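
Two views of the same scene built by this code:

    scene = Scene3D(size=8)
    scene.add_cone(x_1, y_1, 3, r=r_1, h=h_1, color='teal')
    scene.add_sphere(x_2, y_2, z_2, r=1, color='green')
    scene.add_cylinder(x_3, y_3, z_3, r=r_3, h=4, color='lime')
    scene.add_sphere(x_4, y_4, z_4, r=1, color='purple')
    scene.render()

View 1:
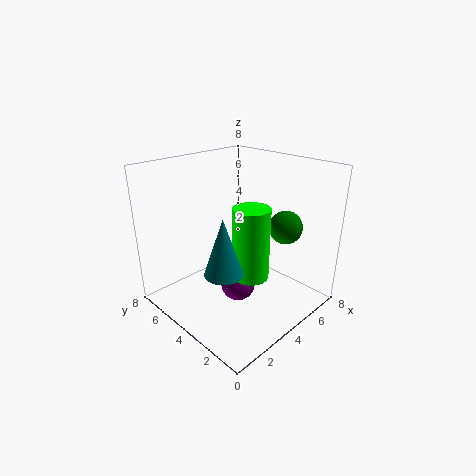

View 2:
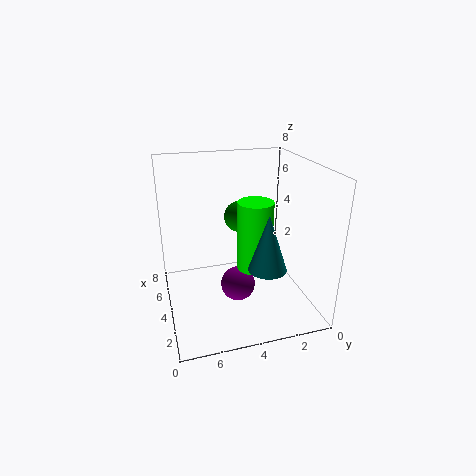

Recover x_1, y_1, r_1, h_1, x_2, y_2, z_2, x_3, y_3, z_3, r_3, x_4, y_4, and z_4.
x_1 = 2; y_1 = 3; r_1 = 1; h_1 = 3; x_2 = 7; y_2 = 3; z_2 = 4; x_3 = 4; y_3 = 3; z_3 = 2; r_3 = 1; x_4 = 4; y_4 = 4; z_4 = 1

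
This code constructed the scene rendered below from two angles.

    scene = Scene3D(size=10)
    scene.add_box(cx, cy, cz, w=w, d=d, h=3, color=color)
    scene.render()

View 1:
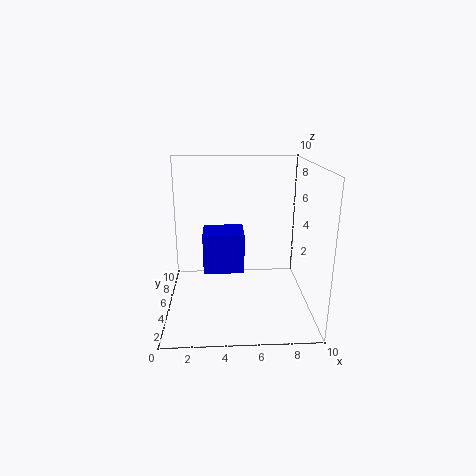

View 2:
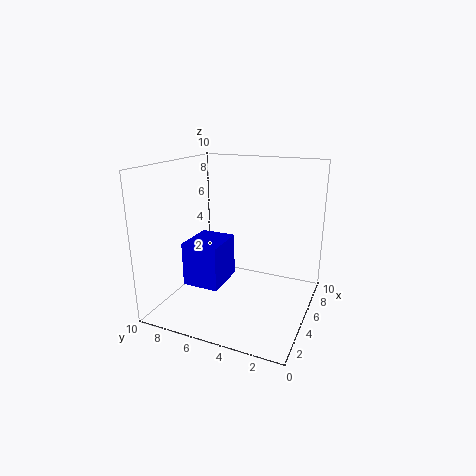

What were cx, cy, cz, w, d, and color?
cx = 2.5; cy = 5.5; cz = 2; w = 3; d = 2.5; color = 'blue'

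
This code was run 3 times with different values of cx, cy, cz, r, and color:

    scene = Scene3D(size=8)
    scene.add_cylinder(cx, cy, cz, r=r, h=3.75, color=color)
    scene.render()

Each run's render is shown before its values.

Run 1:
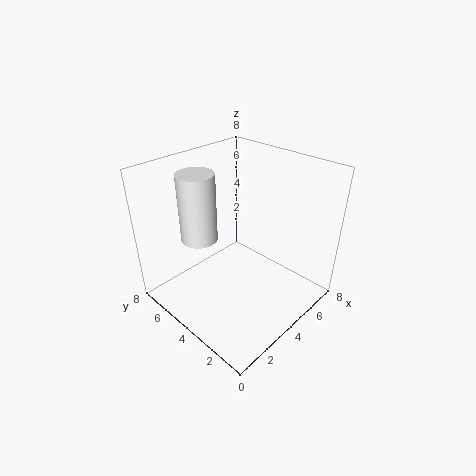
cx = 2.5, cy = 5.5, cz = 4, r = 1, color = 'white'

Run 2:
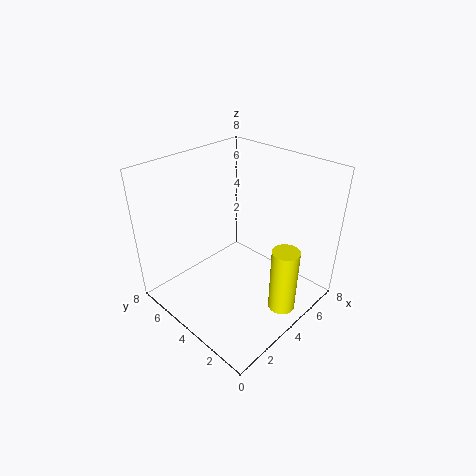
cx = 4.75, cy = 1.25, cz = 0.25, r = 0.75, color = 'yellow'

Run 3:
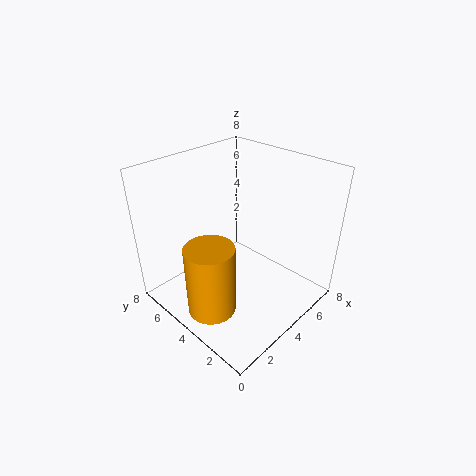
cx = 1.25, cy = 3.25, cz = 1.25, r = 1.25, color = 'orange'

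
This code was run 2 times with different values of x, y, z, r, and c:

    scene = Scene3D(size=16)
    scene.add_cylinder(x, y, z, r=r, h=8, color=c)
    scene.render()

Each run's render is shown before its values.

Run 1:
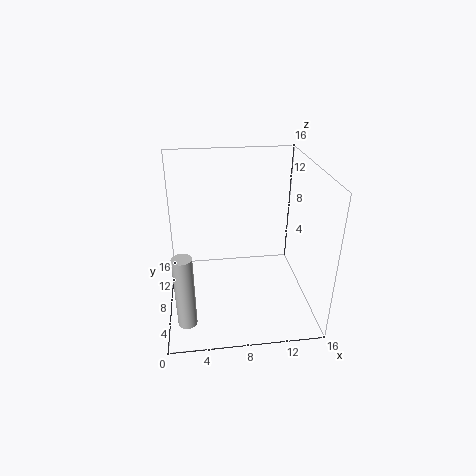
x = 2; y = 3; z = 1; r = 1; c = 'lightgray'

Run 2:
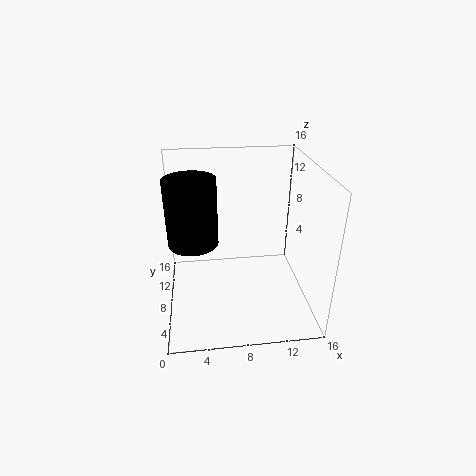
x = 3; y = 11; z = 6; r = 3; c = 'black'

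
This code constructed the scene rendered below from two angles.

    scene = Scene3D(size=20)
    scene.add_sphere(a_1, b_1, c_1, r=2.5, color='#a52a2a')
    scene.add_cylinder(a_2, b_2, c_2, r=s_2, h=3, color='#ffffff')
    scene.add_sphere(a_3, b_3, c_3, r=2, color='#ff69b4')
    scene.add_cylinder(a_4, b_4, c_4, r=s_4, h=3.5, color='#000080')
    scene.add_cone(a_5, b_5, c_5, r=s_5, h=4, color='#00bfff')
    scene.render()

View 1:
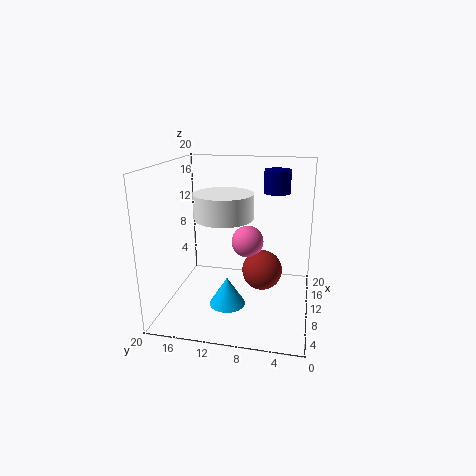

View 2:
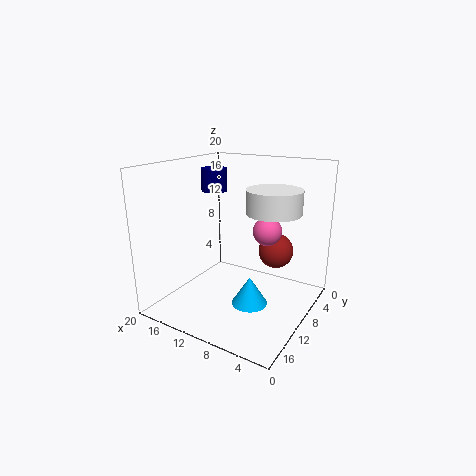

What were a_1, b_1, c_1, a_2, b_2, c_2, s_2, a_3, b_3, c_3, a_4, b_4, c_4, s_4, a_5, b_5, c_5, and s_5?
a_1 = 6; b_1 = 6; c_1 = 7.5; a_2 = 4.5; b_2 = 10.5; c_2 = 14.5; s_2 = 3.5; a_3 = 6.5; b_3 = 8; c_3 = 11; a_4 = 17; b_4 = 5.5; c_4 = 15; s_4 = 2; a_5 = 7.5; b_5 = 11; c_5 = 1; s_5 = 2.5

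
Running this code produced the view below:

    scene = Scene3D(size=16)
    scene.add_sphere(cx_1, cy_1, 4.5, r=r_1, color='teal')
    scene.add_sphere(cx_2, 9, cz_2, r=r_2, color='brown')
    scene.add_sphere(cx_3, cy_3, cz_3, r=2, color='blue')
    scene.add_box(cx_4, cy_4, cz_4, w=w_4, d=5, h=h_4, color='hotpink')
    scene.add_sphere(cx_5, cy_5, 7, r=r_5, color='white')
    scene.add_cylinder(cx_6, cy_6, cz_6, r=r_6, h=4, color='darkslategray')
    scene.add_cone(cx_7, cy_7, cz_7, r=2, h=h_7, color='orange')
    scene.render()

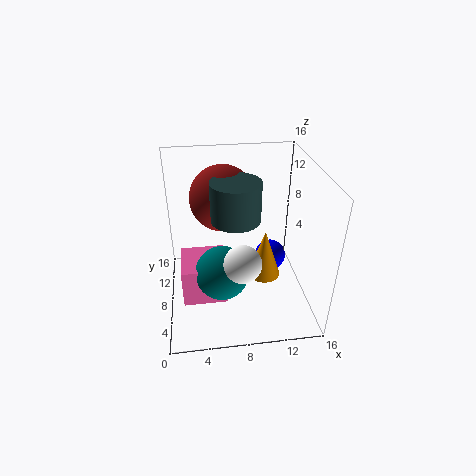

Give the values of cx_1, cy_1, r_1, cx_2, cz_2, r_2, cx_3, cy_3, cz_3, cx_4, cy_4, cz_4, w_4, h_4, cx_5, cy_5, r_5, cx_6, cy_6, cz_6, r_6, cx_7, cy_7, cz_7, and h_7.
cx_1 = 6; cy_1 = 6.5; r_1 = 3; cx_2 = 6.5; cz_2 = 12.5; r_2 = 3.5; cx_3 = 13; cy_3 = 12.5; cz_3 = 2; cx_4 = 1.5; cy_4 = 5.5; cz_4 = 1; w_4 = 5; h_4 = 4.5; cx_5 = 8; cy_5 = 4.5; r_5 = 2; cx_6 = 7.5; cy_6 = 6; cz_6 = 11.5; r_6 = 2.5; cx_7 = 11.5; cy_7 = 9.5; cz_7 = 1.5; h_7 = 6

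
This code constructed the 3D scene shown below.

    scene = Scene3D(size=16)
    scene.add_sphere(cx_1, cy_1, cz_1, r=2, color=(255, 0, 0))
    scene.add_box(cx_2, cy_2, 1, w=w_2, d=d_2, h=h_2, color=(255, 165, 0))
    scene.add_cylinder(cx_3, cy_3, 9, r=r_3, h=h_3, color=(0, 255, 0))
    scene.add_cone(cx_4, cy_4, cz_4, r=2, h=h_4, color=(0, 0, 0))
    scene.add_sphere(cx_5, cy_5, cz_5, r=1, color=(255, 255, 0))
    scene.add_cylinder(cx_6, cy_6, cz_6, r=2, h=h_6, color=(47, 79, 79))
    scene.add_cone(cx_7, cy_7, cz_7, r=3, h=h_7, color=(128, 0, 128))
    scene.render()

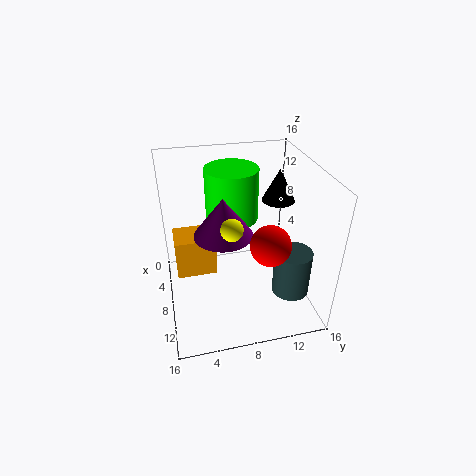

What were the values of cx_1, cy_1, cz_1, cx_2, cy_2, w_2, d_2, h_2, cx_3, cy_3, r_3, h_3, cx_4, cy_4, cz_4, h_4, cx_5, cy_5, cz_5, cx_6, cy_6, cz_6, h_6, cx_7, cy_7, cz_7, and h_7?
cx_1 = 13, cy_1 = 10, cz_1 = 10, cx_2 = 1, cy_2 = 1, w_2 = 4, d_2 = 5, h_2 = 5, cx_3 = 5, cy_3 = 8, r_3 = 3, h_3 = 6, cx_4 = 4, cy_4 = 14, cz_4 = 10, h_4 = 4, cx_5 = 14, cy_5 = 6, cz_5 = 13, cx_6 = 12, cy_6 = 13, cz_6 = 3, h_6 = 5, cx_7 = 10, cy_7 = 6, cz_7 = 10, h_7 = 4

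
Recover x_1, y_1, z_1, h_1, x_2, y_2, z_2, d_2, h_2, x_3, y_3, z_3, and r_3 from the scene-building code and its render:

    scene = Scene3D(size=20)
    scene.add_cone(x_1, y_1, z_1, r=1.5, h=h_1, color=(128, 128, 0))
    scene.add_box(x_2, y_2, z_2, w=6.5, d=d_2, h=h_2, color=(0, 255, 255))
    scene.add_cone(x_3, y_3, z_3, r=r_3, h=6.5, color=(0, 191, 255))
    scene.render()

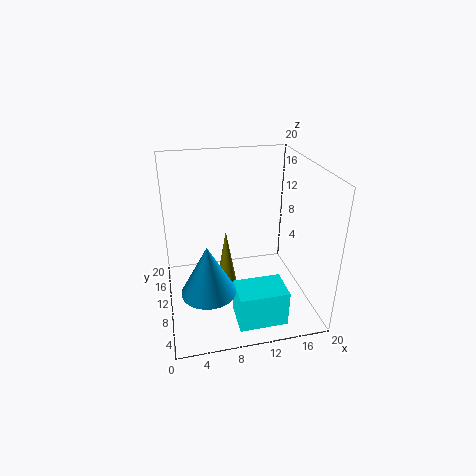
x_1 = 8, y_1 = 8.5, z_1 = 3.5, h_1 = 8.5, x_2 = 8.5, y_2 = 2, z_2 = 0.5, d_2 = 4.5, h_2 = 5, x_3 = 5, y_3 = 5, z_3 = 5.5, r_3 = 3.5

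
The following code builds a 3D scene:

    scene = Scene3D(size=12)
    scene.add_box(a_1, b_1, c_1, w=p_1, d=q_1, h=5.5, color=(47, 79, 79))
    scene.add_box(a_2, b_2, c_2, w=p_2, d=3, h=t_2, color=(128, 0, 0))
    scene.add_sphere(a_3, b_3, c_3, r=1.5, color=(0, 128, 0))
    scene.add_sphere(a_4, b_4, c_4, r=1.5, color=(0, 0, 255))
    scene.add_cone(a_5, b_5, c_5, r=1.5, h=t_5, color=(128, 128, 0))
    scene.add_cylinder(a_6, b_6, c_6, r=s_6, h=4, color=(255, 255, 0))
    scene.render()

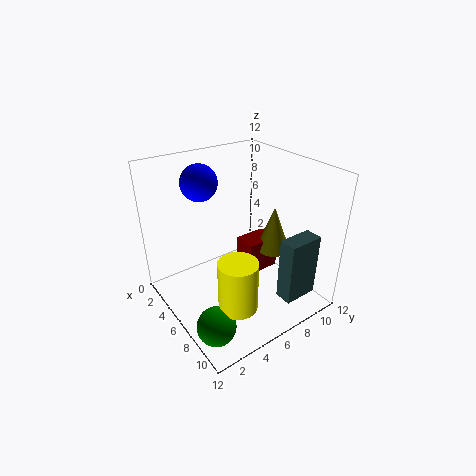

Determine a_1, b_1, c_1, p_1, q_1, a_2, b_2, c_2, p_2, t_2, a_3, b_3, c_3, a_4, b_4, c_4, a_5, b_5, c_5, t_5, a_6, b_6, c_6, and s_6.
a_1 = 9, b_1 = 8, c_1 = 1, p_1 = 1.5, q_1 = 3, a_2 = 4.5, b_2 = 7, c_2 = 2, p_2 = 2, t_2 = 3, a_3 = 9.5, b_3 = 1.5, c_3 = 1.5, a_4 = 3.5, b_4 = 4, c_4 = 10.5, a_5 = 6.5, b_5 = 9.5, c_5 = 4, t_5 = 4, a_6 = 9.5, b_6 = 3.5, c_6 = 2.5, s_6 = 1.5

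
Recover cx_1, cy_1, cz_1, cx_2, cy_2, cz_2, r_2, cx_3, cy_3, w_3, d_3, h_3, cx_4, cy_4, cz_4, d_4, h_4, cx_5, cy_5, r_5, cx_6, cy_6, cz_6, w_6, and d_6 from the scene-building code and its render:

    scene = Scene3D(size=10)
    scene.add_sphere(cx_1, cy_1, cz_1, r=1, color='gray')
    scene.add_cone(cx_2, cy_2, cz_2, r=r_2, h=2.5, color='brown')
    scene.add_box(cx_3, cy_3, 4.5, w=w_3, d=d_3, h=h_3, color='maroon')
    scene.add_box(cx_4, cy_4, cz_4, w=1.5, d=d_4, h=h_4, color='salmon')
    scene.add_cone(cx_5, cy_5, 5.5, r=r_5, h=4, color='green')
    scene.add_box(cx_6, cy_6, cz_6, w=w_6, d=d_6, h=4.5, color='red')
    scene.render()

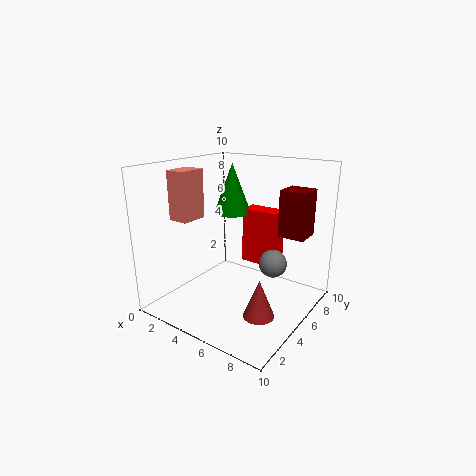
cx_1 = 7; cy_1 = 6.5; cz_1 = 3; cx_2 = 8; cy_2 = 3; cz_2 = 1; r_2 = 1; cx_3 = 6.5; cy_3 = 8; w_3 = 2; d_3 = 2; h_3 = 3.5; cx_4 = 0.5; cy_4 = 3; cz_4 = 6; d_4 = 2; h_4 = 3.5; cx_5 = 2; cy_5 = 8.5; r_5 = 1.5; cx_6 = 3; cy_6 = 8.5; cz_6 = 1.5; w_6 = 3; d_6 = 1.5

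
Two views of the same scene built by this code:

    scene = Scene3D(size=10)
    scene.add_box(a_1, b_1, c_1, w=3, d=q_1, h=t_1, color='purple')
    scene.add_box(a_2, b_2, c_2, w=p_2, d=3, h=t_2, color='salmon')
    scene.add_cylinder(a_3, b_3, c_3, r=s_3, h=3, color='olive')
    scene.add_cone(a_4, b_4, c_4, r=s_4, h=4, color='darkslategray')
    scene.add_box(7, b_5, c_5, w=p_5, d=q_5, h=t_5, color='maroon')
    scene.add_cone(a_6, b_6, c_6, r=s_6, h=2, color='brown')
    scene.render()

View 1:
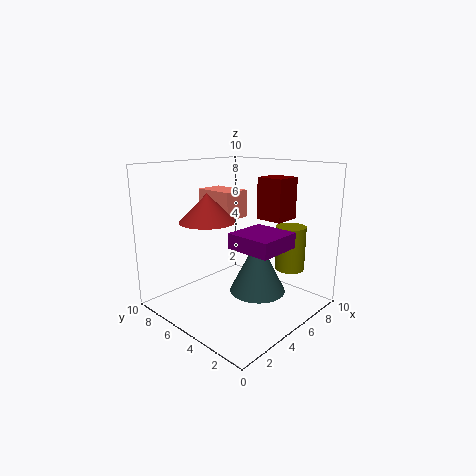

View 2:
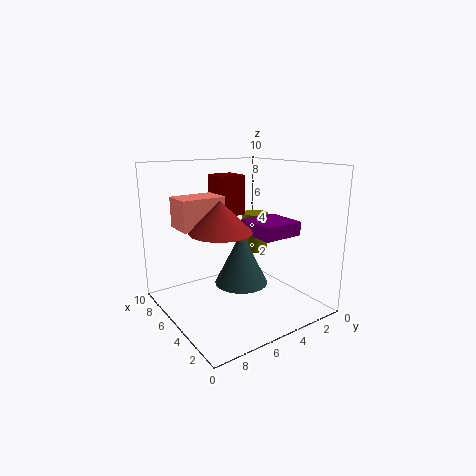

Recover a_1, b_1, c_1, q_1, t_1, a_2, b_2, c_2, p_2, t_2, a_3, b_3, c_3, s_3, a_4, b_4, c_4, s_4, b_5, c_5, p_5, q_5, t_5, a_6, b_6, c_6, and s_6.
a_1 = 3; b_1 = 1; c_1 = 5; q_1 = 3; t_1 = 1; a_2 = 5; b_2 = 6; c_2 = 6; p_2 = 2; t_2 = 2; a_3 = 7; b_3 = 2; c_3 = 3; s_3 = 1; a_4 = 6; b_4 = 4; c_4 = 1; s_4 = 2; b_5 = 3; c_5 = 6; p_5 = 2; q_5 = 2; t_5 = 3; a_6 = 4; b_6 = 7; c_6 = 6; s_6 = 2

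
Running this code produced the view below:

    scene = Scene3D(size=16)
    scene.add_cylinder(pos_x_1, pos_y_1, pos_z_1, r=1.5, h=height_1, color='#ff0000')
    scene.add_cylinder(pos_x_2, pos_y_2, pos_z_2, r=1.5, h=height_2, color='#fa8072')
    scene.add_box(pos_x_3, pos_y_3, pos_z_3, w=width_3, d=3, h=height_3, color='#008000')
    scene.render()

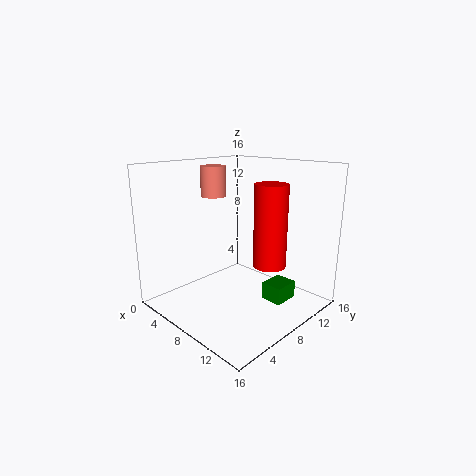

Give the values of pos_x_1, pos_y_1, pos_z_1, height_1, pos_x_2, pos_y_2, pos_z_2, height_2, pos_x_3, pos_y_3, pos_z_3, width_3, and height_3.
pos_x_1 = 14.5
pos_y_1 = 5.5
pos_z_1 = 7.5
height_1 = 7.5
pos_x_2 = 3.5
pos_y_2 = 8.5
pos_z_2 = 12
height_2 = 3.5
pos_x_3 = 10
pos_y_3 = 10
pos_z_3 = 0.5
width_3 = 2.5
height_3 = 2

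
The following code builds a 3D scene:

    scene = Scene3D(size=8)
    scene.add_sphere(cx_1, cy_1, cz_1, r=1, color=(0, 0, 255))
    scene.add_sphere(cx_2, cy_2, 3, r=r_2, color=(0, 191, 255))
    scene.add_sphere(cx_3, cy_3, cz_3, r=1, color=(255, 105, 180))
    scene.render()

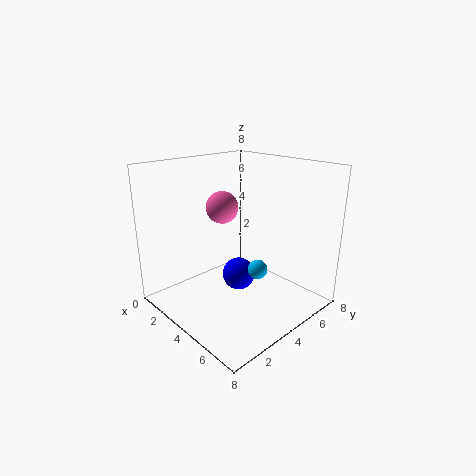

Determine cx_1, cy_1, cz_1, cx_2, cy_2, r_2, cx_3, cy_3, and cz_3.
cx_1 = 3; cy_1 = 5; cz_1 = 1; cx_2 = 6; cy_2 = 3.5; r_2 = 0.5; cx_3 = 1.5; cy_3 = 5; cz_3 = 5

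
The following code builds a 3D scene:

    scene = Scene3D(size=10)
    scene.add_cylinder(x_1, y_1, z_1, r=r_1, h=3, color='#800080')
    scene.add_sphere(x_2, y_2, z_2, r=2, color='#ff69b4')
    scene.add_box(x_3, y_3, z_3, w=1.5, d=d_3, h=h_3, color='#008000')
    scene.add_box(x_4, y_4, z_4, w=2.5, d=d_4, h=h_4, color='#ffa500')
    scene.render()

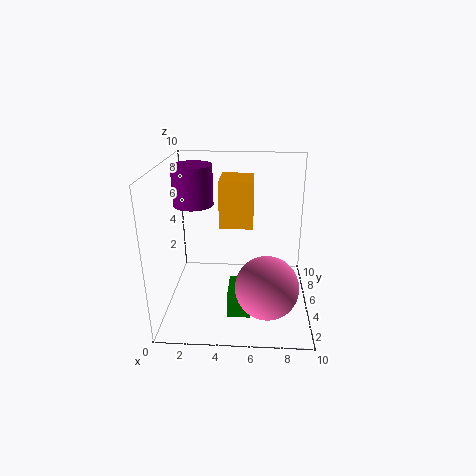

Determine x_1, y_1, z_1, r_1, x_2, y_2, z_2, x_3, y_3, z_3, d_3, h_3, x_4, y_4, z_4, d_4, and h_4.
x_1 = 1.5, y_1 = 7.5, z_1 = 6.5, r_1 = 1.5, x_2 = 7, y_2 = 2, z_2 = 3, x_3 = 4.5, y_3 = 1.5, z_3 = 1, d_3 = 2.5, h_3 = 1.5, x_4 = 3.5, y_4 = 6.5, z_4 = 5, d_4 = 3, h_4 = 3.5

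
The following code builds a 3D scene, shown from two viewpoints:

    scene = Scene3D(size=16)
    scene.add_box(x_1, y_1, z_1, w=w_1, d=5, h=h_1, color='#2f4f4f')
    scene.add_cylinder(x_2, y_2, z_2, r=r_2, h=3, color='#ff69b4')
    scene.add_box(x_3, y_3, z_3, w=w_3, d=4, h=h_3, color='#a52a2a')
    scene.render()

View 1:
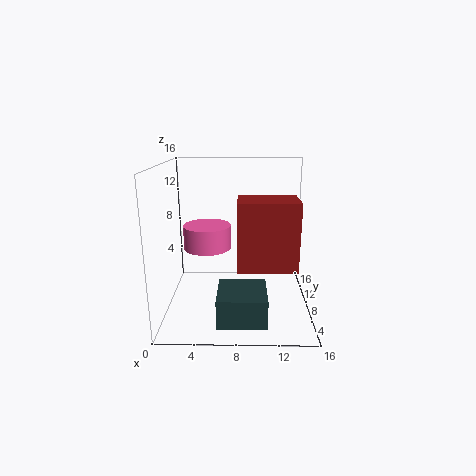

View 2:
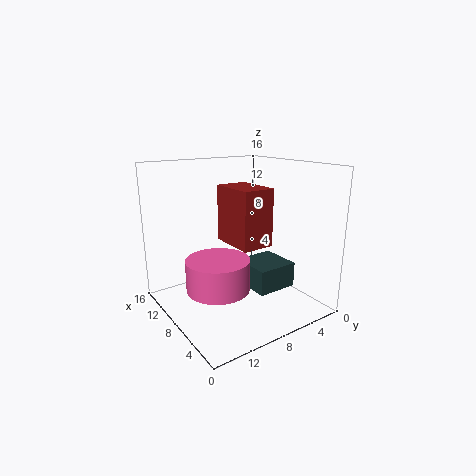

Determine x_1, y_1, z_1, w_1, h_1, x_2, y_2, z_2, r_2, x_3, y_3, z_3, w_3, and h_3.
x_1 = 6; y_1 = 1; z_1 = 1; w_1 = 5; h_1 = 3; x_2 = 4; y_2 = 13; z_2 = 5; r_2 = 3; x_3 = 8; y_3 = 3; z_3 = 6; w_3 = 6; h_3 = 7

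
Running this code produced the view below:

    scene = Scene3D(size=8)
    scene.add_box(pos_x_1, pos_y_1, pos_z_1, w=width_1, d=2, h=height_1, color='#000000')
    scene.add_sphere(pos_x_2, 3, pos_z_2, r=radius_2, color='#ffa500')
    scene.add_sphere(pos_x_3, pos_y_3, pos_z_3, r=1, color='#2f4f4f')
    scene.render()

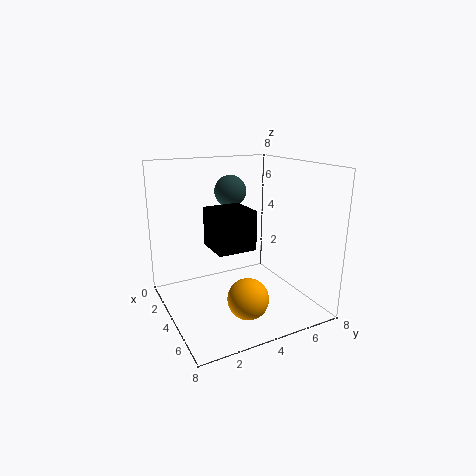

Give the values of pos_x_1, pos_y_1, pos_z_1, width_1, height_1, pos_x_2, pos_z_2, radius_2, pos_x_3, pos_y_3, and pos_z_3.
pos_x_1 = 4
pos_y_1 = 2
pos_z_1 = 4
width_1 = 2
height_1 = 2
pos_x_2 = 7
pos_z_2 = 2
radius_2 = 1
pos_x_3 = 1
pos_y_3 = 5
pos_z_3 = 6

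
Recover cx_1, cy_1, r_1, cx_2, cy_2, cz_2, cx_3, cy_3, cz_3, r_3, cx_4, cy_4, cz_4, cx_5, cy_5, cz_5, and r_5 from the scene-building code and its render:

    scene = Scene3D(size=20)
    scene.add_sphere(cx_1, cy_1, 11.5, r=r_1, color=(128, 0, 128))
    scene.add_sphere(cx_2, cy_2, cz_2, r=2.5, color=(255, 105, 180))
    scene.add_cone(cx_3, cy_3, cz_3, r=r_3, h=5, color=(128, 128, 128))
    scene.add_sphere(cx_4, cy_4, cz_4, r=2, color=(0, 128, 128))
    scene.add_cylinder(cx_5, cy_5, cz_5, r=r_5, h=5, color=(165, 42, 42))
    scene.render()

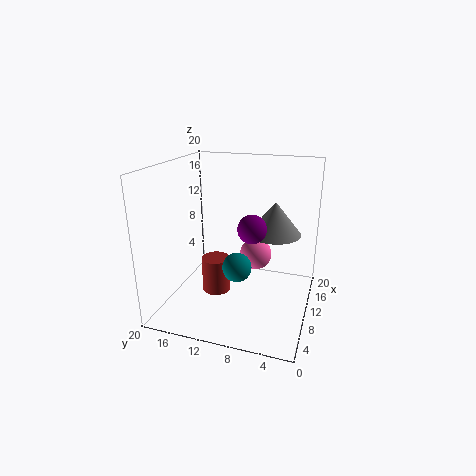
cx_1 = 10, cy_1 = 8, r_1 = 2, cx_2 = 16, cy_2 = 9, cz_2 = 5, cx_3 = 15.5, cy_3 = 6, cz_3 = 9, r_3 = 4, cx_4 = 8, cy_4 = 9.5, cz_4 = 6.5, cx_5 = 9, cy_5 = 13, cz_5 = 2, r_5 = 2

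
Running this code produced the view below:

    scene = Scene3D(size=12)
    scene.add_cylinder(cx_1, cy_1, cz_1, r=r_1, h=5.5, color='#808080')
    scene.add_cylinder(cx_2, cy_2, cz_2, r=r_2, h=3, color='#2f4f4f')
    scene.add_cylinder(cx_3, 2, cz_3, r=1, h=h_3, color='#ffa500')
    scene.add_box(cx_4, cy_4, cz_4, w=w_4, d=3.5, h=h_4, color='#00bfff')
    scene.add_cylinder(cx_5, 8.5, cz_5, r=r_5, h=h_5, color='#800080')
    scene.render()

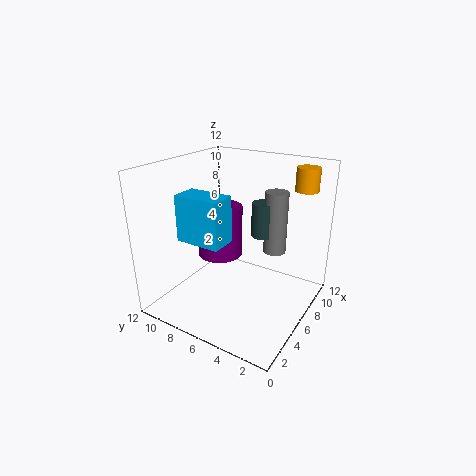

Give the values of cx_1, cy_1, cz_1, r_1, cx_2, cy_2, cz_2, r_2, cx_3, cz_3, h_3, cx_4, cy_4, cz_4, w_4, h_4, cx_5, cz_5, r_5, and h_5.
cx_1 = 9; cy_1 = 4; cz_1 = 4; r_1 = 1; cx_2 = 8.5; cy_2 = 5; cz_2 = 5.5; r_2 = 1; cx_3 = 10.5; cz_3 = 9.5; h_3 = 2; cx_4 = 1.5; cy_4 = 5; cz_4 = 7; w_4 = 2; h_4 = 3.5; cx_5 = 7; cz_5 = 3.5; r_5 = 2; h_5 = 4.5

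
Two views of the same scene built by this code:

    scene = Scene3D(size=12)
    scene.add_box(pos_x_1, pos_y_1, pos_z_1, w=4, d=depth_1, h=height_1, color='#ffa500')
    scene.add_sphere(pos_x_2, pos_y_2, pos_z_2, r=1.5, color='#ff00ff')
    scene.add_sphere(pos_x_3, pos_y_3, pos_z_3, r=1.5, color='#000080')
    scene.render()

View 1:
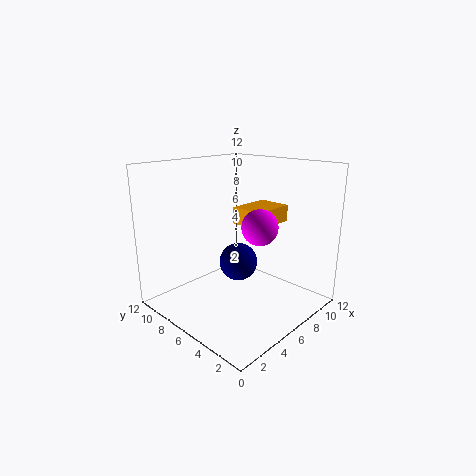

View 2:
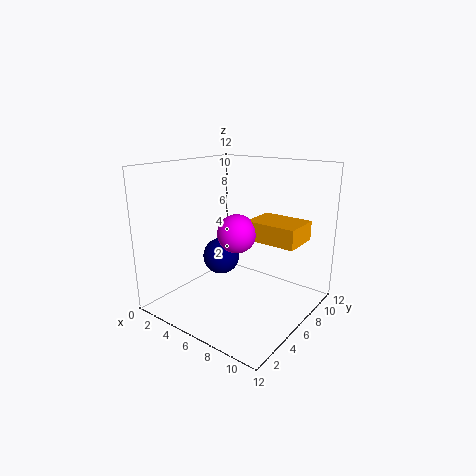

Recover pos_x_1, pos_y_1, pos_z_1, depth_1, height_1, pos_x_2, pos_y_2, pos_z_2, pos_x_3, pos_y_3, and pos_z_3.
pos_x_1 = 7.5; pos_y_1 = 5; pos_z_1 = 6.5; depth_1 = 3; height_1 = 1.5; pos_x_2 = 7; pos_y_2 = 4.5; pos_z_2 = 7; pos_x_3 = 5; pos_y_3 = 5; pos_z_3 = 4.5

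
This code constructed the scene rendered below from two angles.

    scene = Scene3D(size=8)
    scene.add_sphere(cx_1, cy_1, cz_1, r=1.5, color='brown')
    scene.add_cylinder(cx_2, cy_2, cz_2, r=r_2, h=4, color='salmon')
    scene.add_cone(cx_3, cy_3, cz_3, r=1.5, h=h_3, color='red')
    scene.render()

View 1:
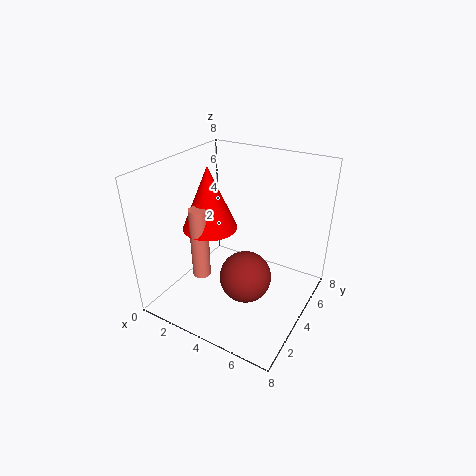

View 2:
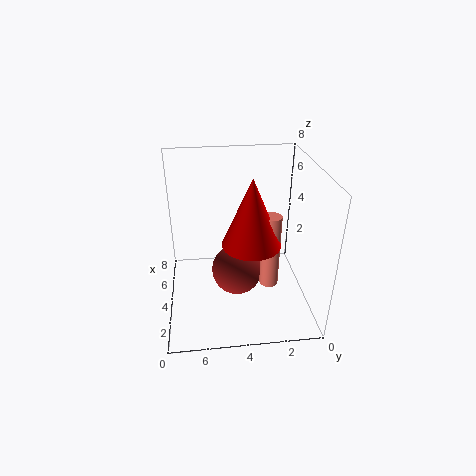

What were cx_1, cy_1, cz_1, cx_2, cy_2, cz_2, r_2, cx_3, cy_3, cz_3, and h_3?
cx_1 = 4.5
cy_1 = 4
cz_1 = 1.5
cx_2 = 2.5
cy_2 = 2.5
cz_2 = 2
r_2 = 0.5
cx_3 = 2.5
cy_3 = 3.5
cz_3 = 4.5
h_3 = 3.5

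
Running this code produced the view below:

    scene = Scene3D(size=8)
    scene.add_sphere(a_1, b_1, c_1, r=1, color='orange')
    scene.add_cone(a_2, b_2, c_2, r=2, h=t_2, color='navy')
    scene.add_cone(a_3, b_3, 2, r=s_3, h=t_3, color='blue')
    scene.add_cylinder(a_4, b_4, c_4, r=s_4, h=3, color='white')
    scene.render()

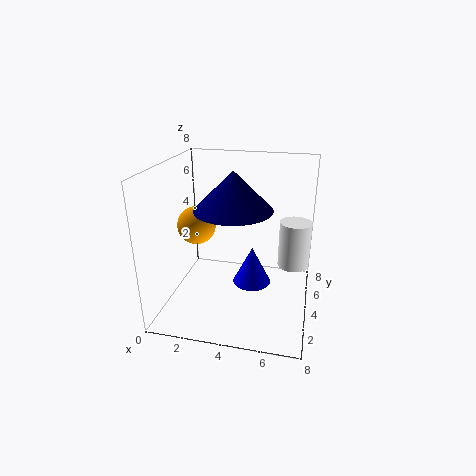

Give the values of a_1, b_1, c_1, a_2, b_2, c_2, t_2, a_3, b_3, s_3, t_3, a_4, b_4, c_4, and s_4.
a_1 = 2; b_1 = 3; c_1 = 5; a_2 = 4; b_2 = 3; c_2 = 6; t_2 = 2; a_3 = 5; b_3 = 3; s_3 = 1; t_3 = 2; a_4 = 7; b_4 = 7; c_4 = 1; s_4 = 1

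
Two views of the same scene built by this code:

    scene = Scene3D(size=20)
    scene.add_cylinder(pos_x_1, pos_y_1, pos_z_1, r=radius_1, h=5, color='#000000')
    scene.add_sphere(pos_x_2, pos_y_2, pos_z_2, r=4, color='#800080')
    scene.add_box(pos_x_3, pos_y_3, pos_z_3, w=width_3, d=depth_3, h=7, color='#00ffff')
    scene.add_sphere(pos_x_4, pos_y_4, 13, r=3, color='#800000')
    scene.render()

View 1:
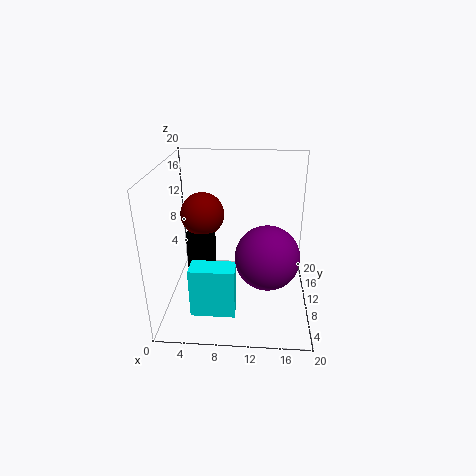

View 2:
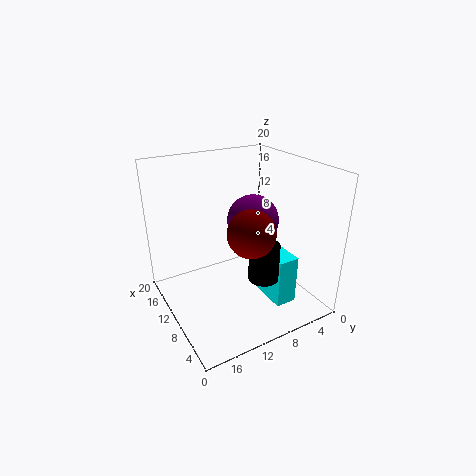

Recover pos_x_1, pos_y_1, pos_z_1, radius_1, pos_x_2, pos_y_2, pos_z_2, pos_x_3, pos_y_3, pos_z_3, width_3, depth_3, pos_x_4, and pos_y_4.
pos_x_1 = 5, pos_y_1 = 9, pos_z_1 = 6, radius_1 = 2, pos_x_2 = 14, pos_y_2 = 5, pos_z_2 = 10, pos_x_3 = 4, pos_y_3 = 4, pos_z_3 = 1, width_3 = 6, depth_3 = 3, pos_x_4 = 5, pos_y_4 = 11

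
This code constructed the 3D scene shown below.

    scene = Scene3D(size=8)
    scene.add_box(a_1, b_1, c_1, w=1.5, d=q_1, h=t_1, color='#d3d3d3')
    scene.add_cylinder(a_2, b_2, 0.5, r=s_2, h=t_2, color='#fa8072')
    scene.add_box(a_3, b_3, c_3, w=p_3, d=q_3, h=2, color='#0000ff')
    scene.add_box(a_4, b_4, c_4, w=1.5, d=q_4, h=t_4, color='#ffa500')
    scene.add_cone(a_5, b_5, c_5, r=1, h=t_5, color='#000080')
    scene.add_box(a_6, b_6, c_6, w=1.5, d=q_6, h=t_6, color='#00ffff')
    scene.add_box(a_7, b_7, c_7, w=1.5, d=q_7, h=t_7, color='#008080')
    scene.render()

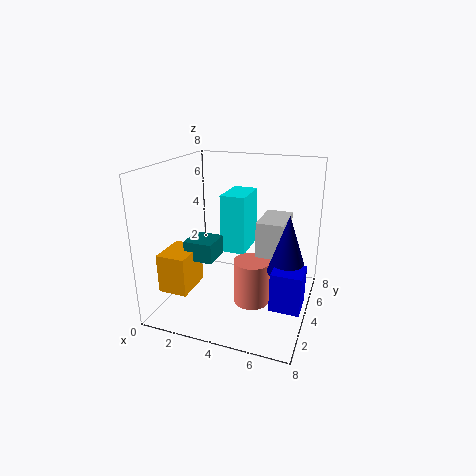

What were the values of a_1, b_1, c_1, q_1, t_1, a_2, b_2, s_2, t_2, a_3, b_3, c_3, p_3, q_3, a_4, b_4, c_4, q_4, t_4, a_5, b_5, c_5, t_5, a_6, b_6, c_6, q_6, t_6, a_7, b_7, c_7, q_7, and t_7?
a_1 = 5; b_1 = 4; c_1 = 2; q_1 = 2.5; t_1 = 3; a_2 = 5; b_2 = 3.5; s_2 = 1; t_2 = 2.5; a_3 = 6.5; b_3 = 1.5; c_3 = 1.5; p_3 = 1.5; q_3 = 1.5; a_4 = 1; b_4 = 0.5; c_4 = 2; q_4 = 2; t_4 = 2; a_5 = 7; b_5 = 3; c_5 = 3; t_5 = 3; a_6 = 2.5; b_6 = 5; c_6 = 2.5; q_6 = 2.5; t_6 = 3.5; a_7 = 2; b_7 = 1.5; c_7 = 3.5; q_7 = 1.5; t_7 = 1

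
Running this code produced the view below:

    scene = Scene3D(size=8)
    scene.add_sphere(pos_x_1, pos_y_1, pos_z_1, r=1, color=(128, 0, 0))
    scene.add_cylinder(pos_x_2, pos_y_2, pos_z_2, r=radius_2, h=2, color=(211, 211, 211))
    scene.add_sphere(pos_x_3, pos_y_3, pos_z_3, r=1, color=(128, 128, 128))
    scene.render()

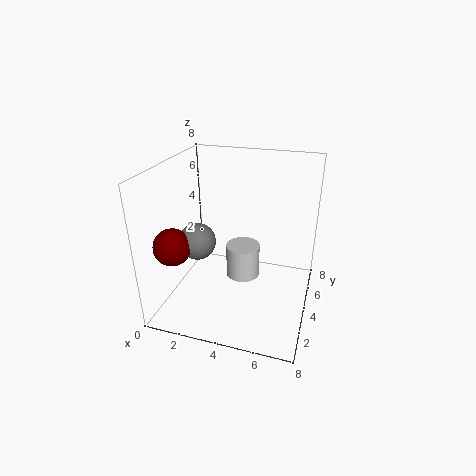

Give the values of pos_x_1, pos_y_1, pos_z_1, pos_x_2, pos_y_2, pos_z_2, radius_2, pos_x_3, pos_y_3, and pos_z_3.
pos_x_1 = 1
pos_y_1 = 2
pos_z_1 = 4
pos_x_2 = 4
pos_y_2 = 5
pos_z_2 = 1
radius_2 = 1
pos_x_3 = 2
pos_y_3 = 3
pos_z_3 = 4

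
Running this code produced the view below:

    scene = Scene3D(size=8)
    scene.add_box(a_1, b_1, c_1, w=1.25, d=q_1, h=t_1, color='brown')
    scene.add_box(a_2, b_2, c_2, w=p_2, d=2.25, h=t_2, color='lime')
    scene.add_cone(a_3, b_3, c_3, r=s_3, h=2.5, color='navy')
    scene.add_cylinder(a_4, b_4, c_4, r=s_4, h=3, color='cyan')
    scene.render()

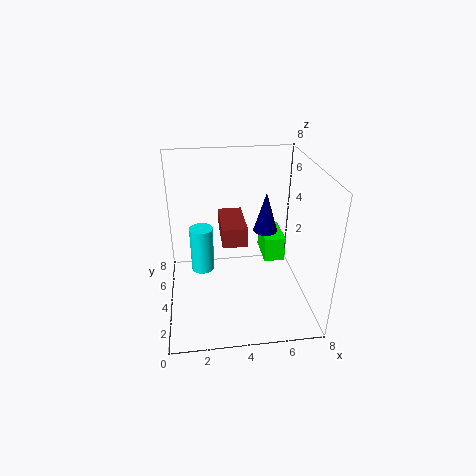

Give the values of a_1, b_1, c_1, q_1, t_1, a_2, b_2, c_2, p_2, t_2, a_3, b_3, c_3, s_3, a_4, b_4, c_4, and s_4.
a_1 = 3; b_1 = 2.25; c_1 = 4.5; q_1 = 2.5; t_1 = 1; a_2 = 5.75; b_2 = 4.75; c_2 = 1.75; p_2 = 1.25; t_2 = 1.5; a_3 = 6; b_3 = 6; c_3 = 3.25; s_3 = 0.75; a_4 = 2; b_4 = 6.75; c_4 = 0.25; s_4 = 0.75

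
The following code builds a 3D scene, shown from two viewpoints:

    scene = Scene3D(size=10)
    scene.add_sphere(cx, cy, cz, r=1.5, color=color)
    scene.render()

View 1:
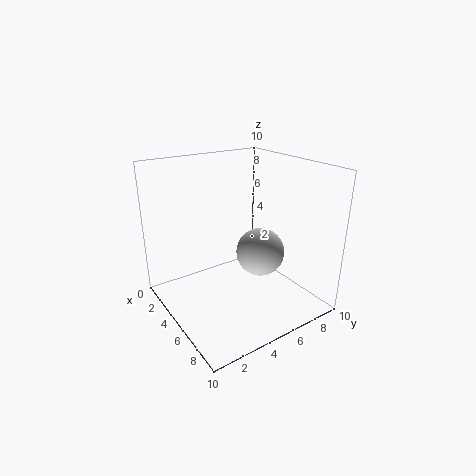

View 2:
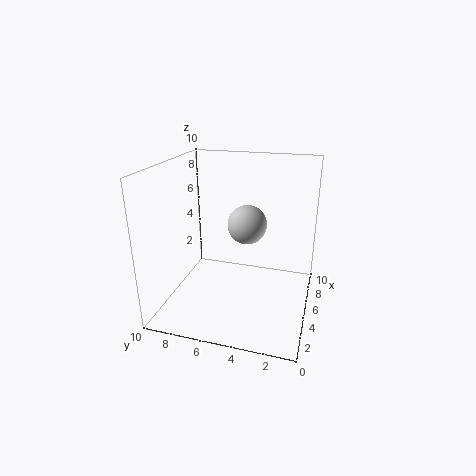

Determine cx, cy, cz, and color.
cx = 7.5, cy = 5, cz = 5, color = 'lightgray'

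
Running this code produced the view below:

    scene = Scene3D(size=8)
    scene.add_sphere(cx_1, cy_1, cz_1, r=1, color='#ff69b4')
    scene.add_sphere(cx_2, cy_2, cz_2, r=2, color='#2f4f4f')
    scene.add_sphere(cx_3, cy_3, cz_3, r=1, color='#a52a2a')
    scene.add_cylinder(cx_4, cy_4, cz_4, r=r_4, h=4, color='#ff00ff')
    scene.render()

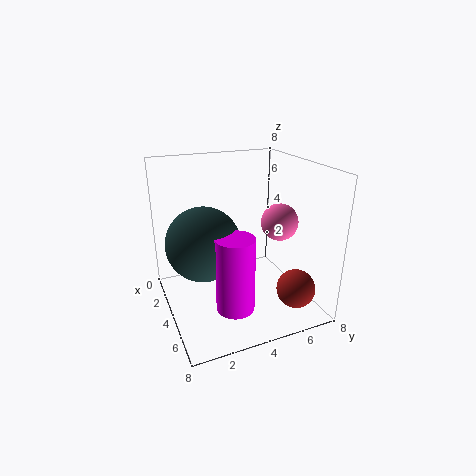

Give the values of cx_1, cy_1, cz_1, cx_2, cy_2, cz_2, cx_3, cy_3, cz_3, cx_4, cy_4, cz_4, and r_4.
cx_1 = 5; cy_1 = 6; cz_1 = 5; cx_2 = 4; cy_2 = 2; cz_2 = 4; cx_3 = 7; cy_3 = 6; cz_3 = 2; cx_4 = 6; cy_4 = 3; cz_4 = 1; r_4 = 1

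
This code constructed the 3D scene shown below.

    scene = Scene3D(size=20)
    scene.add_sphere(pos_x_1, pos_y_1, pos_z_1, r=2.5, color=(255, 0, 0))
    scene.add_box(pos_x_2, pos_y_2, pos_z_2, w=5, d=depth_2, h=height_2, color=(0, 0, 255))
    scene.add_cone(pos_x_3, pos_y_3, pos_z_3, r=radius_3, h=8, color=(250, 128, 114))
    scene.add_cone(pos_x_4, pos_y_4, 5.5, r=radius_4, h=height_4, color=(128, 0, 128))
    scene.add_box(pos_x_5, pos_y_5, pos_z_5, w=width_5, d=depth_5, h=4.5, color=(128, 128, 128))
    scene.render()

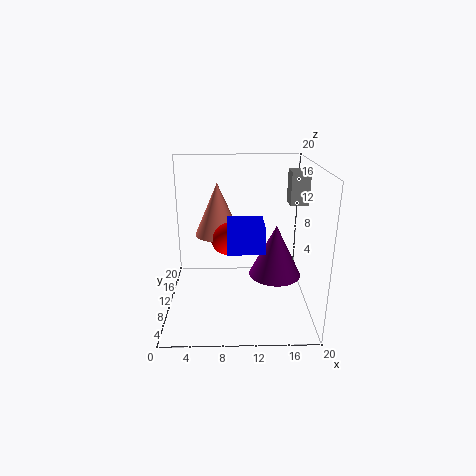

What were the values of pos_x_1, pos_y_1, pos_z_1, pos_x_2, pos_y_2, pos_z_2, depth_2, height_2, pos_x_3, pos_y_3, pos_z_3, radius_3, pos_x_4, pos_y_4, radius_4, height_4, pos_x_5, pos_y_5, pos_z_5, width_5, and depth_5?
pos_x_1 = 8.5, pos_y_1 = 13.5, pos_z_1 = 8.5, pos_x_2 = 8.5, pos_y_2 = 6.5, pos_z_2 = 9, depth_2 = 5.5, height_2 = 3.5, pos_x_3 = 7, pos_y_3 = 15.5, pos_z_3 = 8.5, radius_3 = 3.5, pos_x_4 = 15, pos_y_4 = 8, radius_4 = 3.5, height_4 = 7, pos_x_5 = 17, pos_y_5 = 10, pos_z_5 = 14.5, width_5 = 2.5, depth_5 = 3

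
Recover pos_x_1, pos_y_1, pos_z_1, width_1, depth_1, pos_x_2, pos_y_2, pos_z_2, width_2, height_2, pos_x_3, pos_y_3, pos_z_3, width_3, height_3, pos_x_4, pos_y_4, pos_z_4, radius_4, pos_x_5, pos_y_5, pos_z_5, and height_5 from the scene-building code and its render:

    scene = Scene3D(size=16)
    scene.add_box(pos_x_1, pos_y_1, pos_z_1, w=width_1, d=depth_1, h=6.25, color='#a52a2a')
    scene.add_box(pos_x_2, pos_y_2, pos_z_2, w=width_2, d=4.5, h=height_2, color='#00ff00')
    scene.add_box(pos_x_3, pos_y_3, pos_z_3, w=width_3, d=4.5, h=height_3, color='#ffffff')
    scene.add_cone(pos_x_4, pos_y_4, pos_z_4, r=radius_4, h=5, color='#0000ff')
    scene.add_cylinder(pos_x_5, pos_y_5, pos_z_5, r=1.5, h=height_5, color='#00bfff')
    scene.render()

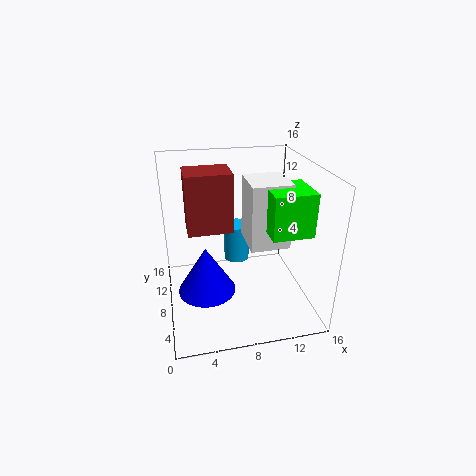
pos_x_1 = 2.5
pos_y_1 = 6.5
pos_z_1 = 9.5
width_1 = 4.75
depth_1 = 3.75
pos_x_2 = 10.25
pos_y_2 = 2.75
pos_z_2 = 10
width_2 = 4.25
height_2 = 4.5
pos_x_3 = 8.75
pos_y_3 = 5
pos_z_3 = 7.75
width_3 = 4.25
height_3 = 7
pos_x_4 = 4
pos_y_4 = 5.25
pos_z_4 = 3.75
radius_4 = 3
pos_x_5 = 8.5
pos_y_5 = 11
pos_z_5 = 3.75
height_5 = 4.5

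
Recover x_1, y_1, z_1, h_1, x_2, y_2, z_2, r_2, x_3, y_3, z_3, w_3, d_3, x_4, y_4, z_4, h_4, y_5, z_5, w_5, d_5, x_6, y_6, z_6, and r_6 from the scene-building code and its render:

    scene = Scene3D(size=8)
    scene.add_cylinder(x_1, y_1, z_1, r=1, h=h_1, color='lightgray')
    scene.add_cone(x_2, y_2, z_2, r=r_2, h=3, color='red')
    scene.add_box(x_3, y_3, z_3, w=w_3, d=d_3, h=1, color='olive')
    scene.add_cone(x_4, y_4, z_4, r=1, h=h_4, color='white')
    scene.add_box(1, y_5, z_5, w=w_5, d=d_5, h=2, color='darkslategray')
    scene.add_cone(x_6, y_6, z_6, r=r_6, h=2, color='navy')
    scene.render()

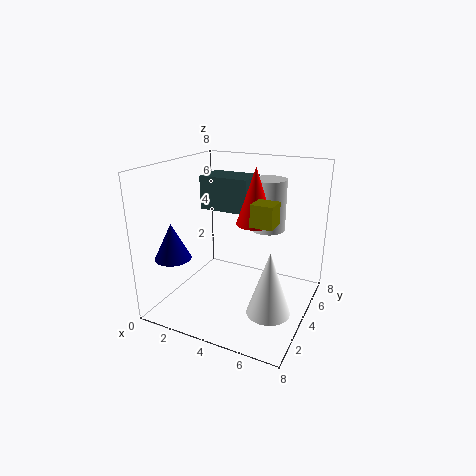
x_1 = 5; y_1 = 6; z_1 = 4; h_1 = 3; x_2 = 5; y_2 = 4; z_2 = 5; r_2 = 1; x_3 = 6; y_3 = 1; z_3 = 6; w_3 = 1; d_3 = 1; x_4 = 7; y_4 = 1; z_4 = 2; h_4 = 3; y_5 = 5; z_5 = 5; w_5 = 3; d_5 = 2; x_6 = 1; y_6 = 2; z_6 = 3; r_6 = 1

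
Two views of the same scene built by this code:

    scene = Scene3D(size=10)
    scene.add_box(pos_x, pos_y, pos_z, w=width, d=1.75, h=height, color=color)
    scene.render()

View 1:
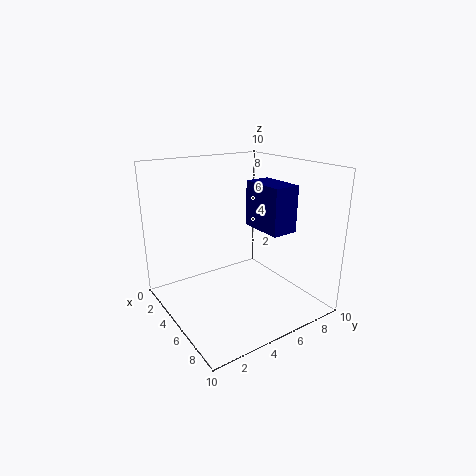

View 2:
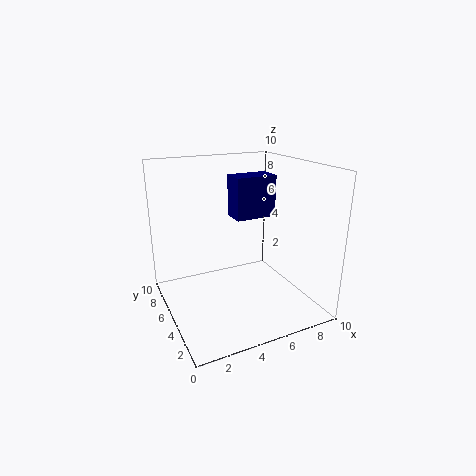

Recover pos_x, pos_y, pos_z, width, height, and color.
pos_x = 5.25
pos_y = 5.5
pos_z = 6
width = 3
height = 3
color = 'navy'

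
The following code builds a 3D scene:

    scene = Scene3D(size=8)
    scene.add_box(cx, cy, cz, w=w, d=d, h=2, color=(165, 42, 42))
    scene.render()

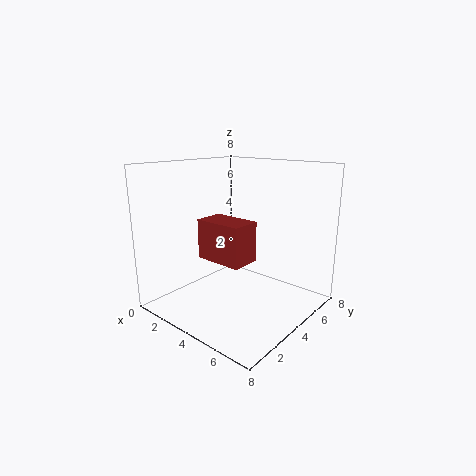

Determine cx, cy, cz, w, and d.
cx = 3.5
cy = 1.5
cz = 3.5
w = 2.5
d = 1.5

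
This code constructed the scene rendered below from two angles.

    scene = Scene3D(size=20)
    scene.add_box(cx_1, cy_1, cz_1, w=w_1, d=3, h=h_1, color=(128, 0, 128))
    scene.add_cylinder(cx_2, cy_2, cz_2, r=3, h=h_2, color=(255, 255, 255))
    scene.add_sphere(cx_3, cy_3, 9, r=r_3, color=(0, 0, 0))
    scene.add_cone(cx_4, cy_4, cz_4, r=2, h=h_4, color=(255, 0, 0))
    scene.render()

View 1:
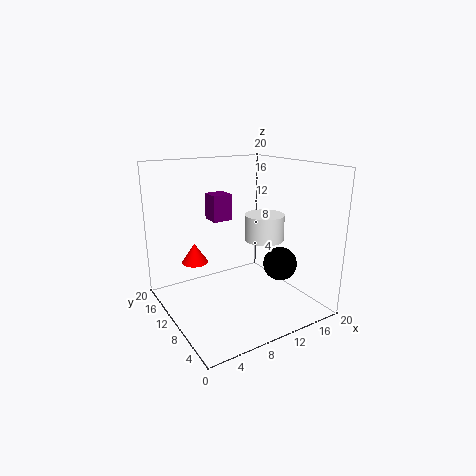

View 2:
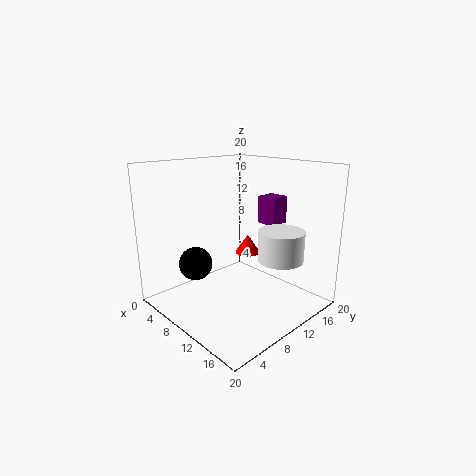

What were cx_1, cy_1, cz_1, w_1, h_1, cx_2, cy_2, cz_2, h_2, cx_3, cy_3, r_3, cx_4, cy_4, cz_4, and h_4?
cx_1 = 9
cy_1 = 15
cz_1 = 11
w_1 = 3
h_1 = 4
cx_2 = 16
cy_2 = 12
cz_2 = 8
h_2 = 4
cx_3 = 11
cy_3 = 2
r_3 = 2
cx_4 = 6
cy_4 = 16
cz_4 = 5
h_4 = 3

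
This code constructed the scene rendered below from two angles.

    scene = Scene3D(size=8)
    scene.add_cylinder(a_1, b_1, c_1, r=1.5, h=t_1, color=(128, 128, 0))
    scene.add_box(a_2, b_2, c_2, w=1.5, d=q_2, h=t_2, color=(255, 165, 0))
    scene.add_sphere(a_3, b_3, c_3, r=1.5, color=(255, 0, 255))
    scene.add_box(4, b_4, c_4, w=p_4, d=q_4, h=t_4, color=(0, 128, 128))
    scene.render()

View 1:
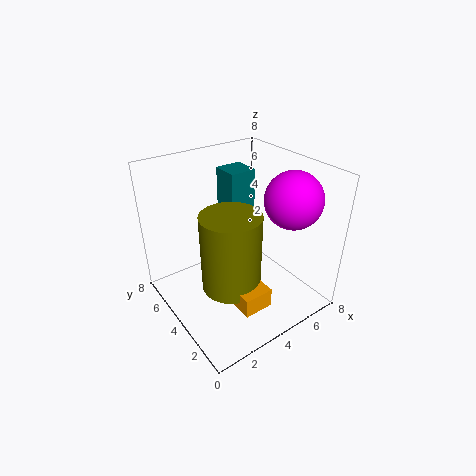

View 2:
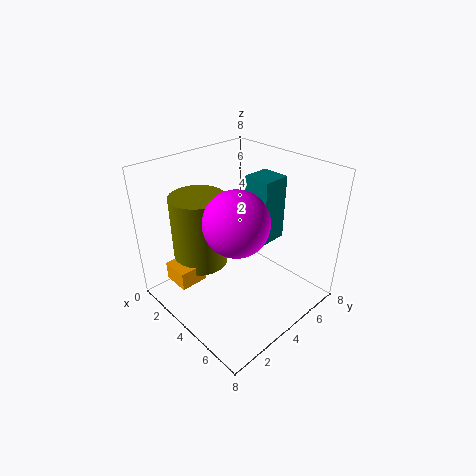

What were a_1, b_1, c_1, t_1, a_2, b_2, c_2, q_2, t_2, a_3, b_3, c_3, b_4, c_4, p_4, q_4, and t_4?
a_1 = 2.5, b_1 = 2.5, c_1 = 2.5, t_1 = 4, a_2 = 2, b_2 = 0.5, c_2 = 2, q_2 = 1.5, t_2 = 1, a_3 = 6, b_3 = 2, c_3 = 6.5, b_4 = 4.5, c_4 = 4, p_4 = 1.5, q_4 = 1.5, t_4 = 3.5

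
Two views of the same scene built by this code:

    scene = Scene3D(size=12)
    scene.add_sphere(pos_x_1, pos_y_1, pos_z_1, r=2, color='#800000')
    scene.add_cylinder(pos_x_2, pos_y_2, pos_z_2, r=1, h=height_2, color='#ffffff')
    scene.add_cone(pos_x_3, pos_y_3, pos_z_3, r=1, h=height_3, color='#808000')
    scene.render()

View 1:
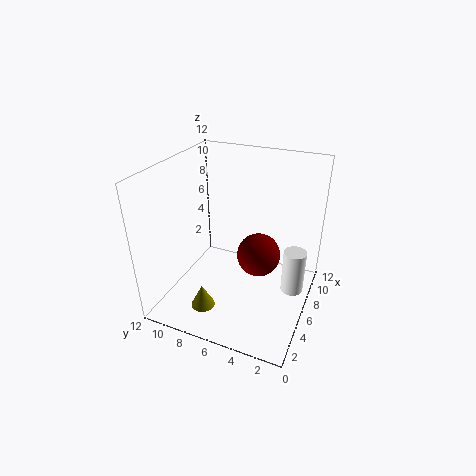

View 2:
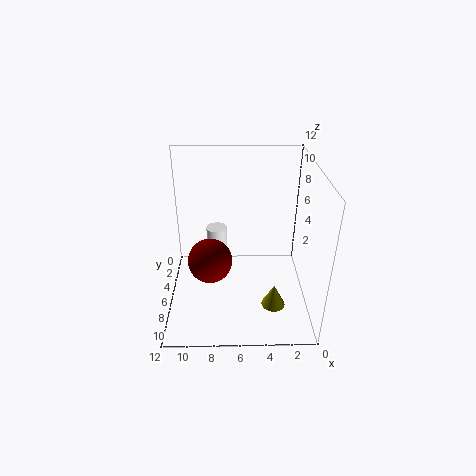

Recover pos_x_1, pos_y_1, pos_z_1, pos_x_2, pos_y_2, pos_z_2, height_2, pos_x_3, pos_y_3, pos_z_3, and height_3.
pos_x_1 = 8.5
pos_y_1 = 5
pos_z_1 = 3
pos_x_2 = 8
pos_y_2 = 1.5
pos_z_2 = 0.5
height_2 = 4
pos_x_3 = 3
pos_y_3 = 8
pos_z_3 = 0.5
height_3 = 2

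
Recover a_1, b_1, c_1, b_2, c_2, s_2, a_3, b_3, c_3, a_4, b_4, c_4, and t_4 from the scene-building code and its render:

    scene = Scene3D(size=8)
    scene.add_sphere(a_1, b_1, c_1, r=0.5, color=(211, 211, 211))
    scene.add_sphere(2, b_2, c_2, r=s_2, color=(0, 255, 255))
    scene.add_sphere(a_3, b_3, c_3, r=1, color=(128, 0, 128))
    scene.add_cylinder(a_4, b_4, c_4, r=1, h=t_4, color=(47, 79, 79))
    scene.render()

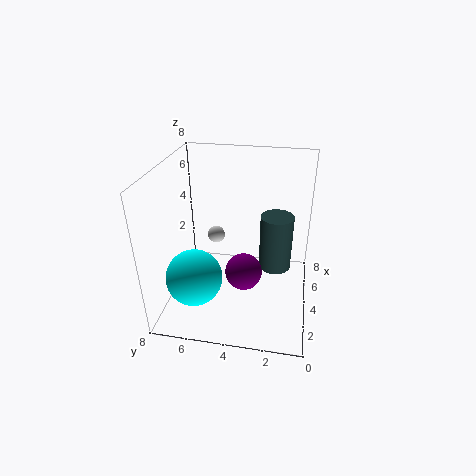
a_1 = 5, b_1 = 5.5, c_1 = 3.5, b_2 = 6, c_2 = 2.5, s_2 = 1.5, a_3 = 3, b_3 = 3.5, c_3 = 2.5, a_4 = 6, b_4 = 2, c_4 = 1, t_4 = 3.5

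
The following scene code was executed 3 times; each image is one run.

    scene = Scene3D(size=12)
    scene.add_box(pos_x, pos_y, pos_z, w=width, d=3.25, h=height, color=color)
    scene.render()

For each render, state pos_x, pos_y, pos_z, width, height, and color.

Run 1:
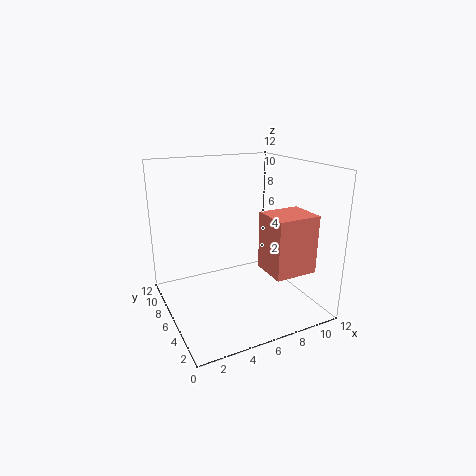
pos_x = 8; pos_y = 2.75; pos_z = 3; width = 3.75; height = 5; color = 'salmon'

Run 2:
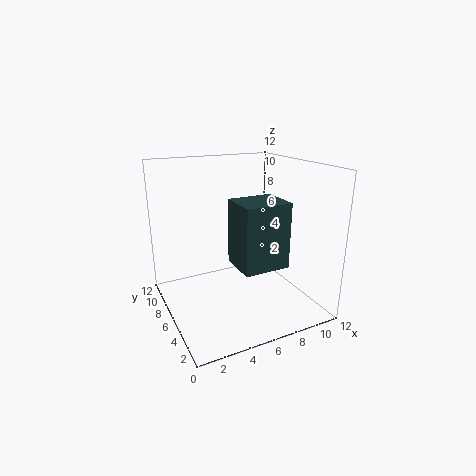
pos_x = 5; pos_y = 2.5; pos_z = 4.25; width = 3.75; height = 5.25; color = 'darkslategray'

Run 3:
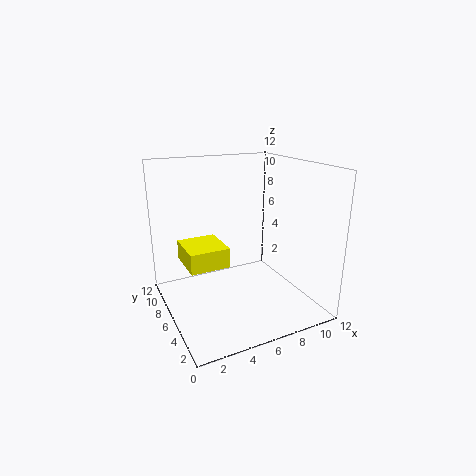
pos_x = 1; pos_y = 3.25; pos_z = 5; width = 3; height = 1.5; color = 'yellow'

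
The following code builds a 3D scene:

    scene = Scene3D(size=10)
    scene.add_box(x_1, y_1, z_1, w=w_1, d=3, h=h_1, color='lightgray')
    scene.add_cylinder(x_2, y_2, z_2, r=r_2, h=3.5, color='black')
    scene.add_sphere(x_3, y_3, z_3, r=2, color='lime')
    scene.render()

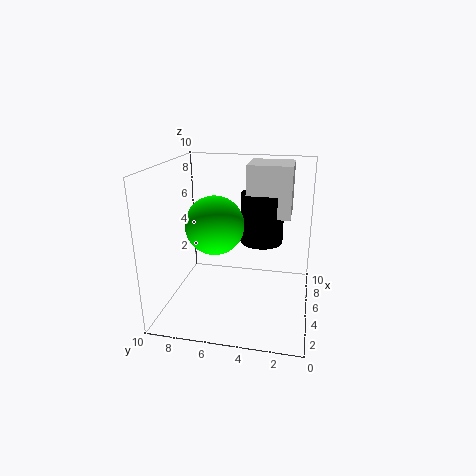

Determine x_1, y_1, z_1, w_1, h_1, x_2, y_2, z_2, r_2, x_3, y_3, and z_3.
x_1 = 5
y_1 = 1.5
z_1 = 6.5
w_1 = 3
h_1 = 3.5
x_2 = 6
y_2 = 3.5
z_2 = 4.5
r_2 = 1.5
x_3 = 4.5
y_3 = 6.5
z_3 = 6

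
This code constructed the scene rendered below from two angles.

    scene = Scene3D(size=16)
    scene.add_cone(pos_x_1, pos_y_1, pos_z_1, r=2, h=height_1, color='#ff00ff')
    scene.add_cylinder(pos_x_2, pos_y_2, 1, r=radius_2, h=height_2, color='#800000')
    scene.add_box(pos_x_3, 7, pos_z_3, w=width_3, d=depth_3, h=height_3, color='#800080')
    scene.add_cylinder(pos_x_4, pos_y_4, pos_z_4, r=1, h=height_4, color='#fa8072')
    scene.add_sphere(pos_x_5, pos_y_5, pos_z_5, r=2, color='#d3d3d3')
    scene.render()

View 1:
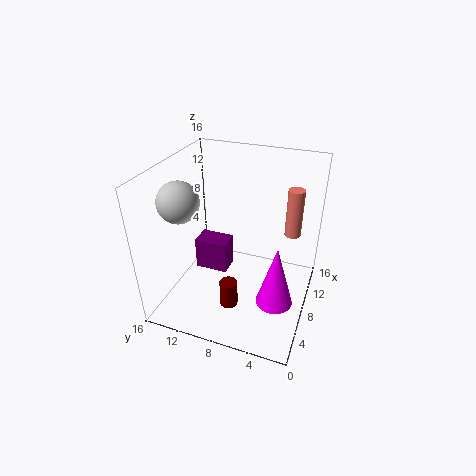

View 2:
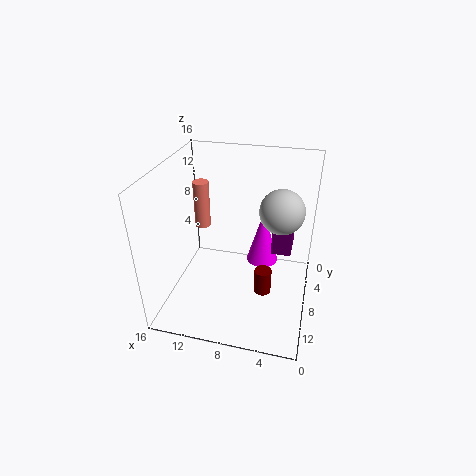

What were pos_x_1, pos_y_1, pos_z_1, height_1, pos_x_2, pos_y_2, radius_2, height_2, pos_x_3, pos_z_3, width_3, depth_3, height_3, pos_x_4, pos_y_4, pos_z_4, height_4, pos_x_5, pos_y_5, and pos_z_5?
pos_x_1 = 6, pos_y_1 = 3, pos_z_1 = 2, height_1 = 7, pos_x_2 = 5, pos_y_2 = 8, radius_2 = 1, height_2 = 3, pos_x_3 = 2, pos_z_3 = 8, width_3 = 2, depth_3 = 3, height_3 = 3, pos_x_4 = 14, pos_y_4 = 3, pos_z_4 = 6, height_4 = 6, pos_x_5 = 3, pos_y_5 = 12, pos_z_5 = 14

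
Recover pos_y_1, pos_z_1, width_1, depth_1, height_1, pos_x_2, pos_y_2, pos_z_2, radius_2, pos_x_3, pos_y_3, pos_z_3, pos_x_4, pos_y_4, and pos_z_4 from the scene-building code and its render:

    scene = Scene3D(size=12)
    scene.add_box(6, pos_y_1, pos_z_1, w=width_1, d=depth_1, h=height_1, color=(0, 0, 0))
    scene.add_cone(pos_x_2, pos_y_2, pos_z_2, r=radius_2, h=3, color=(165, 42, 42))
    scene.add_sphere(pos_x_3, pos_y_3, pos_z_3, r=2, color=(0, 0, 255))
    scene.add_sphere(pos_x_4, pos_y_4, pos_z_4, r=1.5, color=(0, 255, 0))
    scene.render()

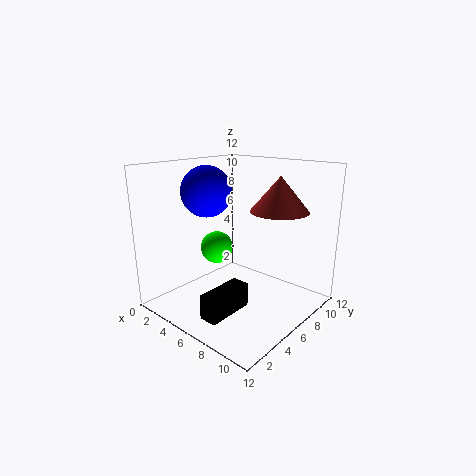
pos_y_1 = 1.5
pos_z_1 = 0.5
width_1 = 1.5
depth_1 = 4
height_1 = 2
pos_x_2 = 8
pos_y_2 = 9
pos_z_2 = 8
radius_2 = 2.5
pos_x_3 = 4.5
pos_y_3 = 4
pos_z_3 = 10
pos_x_4 = 2.5
pos_y_4 = 7
pos_z_4 = 4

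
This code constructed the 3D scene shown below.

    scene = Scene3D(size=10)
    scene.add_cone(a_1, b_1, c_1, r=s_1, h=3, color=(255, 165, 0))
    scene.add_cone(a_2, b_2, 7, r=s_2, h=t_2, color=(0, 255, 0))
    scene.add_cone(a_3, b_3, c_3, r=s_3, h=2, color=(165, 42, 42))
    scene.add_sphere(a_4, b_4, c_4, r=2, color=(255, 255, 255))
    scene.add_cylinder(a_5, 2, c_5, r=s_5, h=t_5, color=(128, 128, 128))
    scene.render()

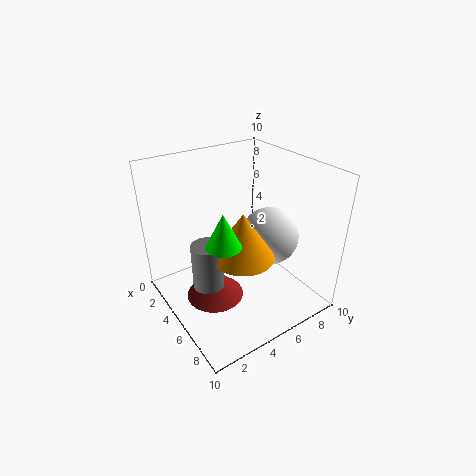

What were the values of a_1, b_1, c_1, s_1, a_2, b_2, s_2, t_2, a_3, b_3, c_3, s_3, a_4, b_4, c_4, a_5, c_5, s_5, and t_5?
a_1 = 7; b_1 = 4; c_1 = 5; s_1 = 2; a_2 = 8; b_2 = 2; s_2 = 1; t_2 = 2; a_3 = 5; b_3 = 3; c_3 = 1; s_3 = 2; a_4 = 6; b_4 = 7; c_4 = 5; a_5 = 6; c_5 = 3; s_5 = 1; t_5 = 3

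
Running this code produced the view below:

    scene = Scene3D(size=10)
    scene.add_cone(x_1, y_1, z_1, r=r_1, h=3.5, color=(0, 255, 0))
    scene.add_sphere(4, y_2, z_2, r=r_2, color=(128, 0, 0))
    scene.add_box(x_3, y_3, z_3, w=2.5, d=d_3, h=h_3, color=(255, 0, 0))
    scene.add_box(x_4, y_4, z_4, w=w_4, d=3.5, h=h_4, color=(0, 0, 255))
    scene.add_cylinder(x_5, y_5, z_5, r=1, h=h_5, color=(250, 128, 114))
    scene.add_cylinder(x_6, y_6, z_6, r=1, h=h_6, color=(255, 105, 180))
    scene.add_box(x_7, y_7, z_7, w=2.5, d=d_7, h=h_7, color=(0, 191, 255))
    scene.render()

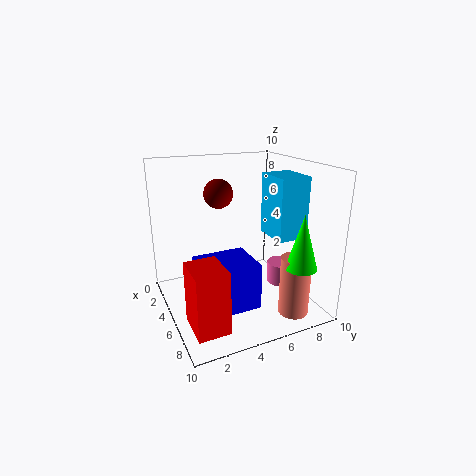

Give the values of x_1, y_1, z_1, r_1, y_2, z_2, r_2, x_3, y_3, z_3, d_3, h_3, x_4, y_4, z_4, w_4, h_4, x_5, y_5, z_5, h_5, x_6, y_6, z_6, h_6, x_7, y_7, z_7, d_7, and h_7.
x_1 = 9; y_1 = 7.5; z_1 = 4; r_1 = 1; y_2 = 4; z_2 = 8; r_2 = 1; x_3 = 7; y_3 = 0.5; z_3 = 1; d_3 = 2; h_3 = 4; x_4 = 5.5; y_4 = 1.5; z_4 = 1.5; w_4 = 3; h_4 = 3; x_5 = 8.5; y_5 = 7.5; z_5 = 0.5; h_5 = 4; x_6 = 6; y_6 = 8; z_6 = 1.5; h_6 = 1.5; x_7 = 5.5; y_7 = 6.5; z_7 = 5.5; d_7 = 2; h_7 = 4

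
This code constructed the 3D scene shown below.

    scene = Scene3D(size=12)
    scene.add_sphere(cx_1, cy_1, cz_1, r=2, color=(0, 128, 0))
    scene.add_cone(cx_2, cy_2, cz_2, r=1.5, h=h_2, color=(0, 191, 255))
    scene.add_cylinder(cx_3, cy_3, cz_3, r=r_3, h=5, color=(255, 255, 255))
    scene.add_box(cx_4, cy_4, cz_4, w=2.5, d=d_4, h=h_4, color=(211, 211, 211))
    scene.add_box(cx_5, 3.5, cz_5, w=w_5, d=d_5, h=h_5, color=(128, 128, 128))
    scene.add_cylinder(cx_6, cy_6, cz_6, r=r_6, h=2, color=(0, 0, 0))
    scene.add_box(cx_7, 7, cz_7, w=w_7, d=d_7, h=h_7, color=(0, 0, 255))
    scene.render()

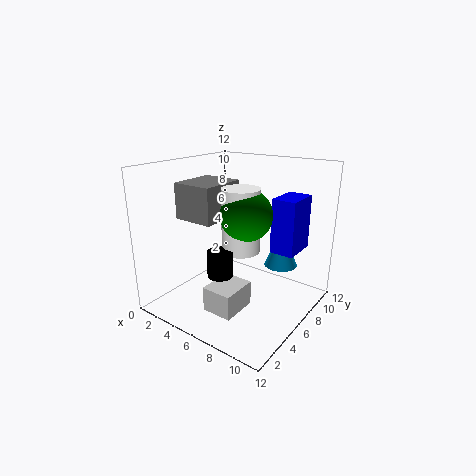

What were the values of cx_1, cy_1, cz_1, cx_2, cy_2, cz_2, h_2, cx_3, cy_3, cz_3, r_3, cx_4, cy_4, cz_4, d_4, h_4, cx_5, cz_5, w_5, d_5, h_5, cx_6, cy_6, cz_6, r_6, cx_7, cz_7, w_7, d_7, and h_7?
cx_1 = 7.5; cy_1 = 5; cz_1 = 8.5; cx_2 = 8; cy_2 = 10; cz_2 = 2.5; h_2 = 3.5; cx_3 = 7; cy_3 = 5; cz_3 = 5.5; r_3 = 1.5; cx_4 = 5.5; cy_4 = 2; cz_4 = 1; d_4 = 3; h_4 = 2; cx_5 = 1.5; cz_5 = 7.5; w_5 = 3.5; d_5 = 4; h_5 = 3; cx_6 = 6.5; cy_6 = 3; cz_6 = 4; r_6 = 1; cx_7 = 8.5; cz_7 = 5; w_7 = 2; d_7 = 3; h_7 = 4.5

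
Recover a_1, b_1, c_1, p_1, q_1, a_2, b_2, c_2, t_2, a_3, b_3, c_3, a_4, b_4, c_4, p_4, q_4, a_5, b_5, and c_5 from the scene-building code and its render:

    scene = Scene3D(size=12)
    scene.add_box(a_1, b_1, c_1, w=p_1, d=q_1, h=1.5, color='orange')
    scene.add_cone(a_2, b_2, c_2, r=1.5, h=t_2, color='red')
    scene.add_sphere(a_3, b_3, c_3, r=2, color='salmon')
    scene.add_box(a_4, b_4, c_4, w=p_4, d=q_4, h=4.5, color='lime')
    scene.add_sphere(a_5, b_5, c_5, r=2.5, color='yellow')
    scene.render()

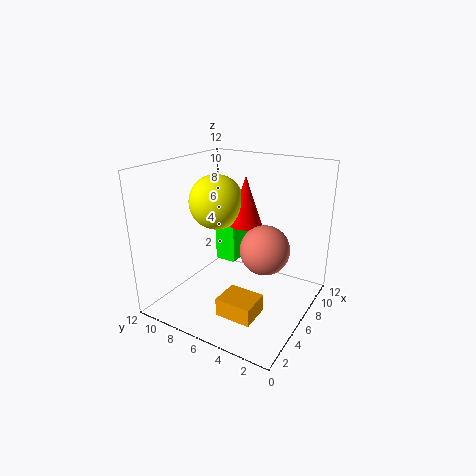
a_1 = 2.5; b_1 = 3; c_1 = 0.5; p_1 = 2.5; q_1 = 3; a_2 = 9; b_2 = 7; c_2 = 6; t_2 = 4.5; a_3 = 6; b_3 = 3.5; c_3 = 5.5; a_4 = 8.5; b_4 = 8; c_4 = 2; p_4 = 3; q_4 = 2; a_5 = 8; b_5 = 9.5; c_5 = 8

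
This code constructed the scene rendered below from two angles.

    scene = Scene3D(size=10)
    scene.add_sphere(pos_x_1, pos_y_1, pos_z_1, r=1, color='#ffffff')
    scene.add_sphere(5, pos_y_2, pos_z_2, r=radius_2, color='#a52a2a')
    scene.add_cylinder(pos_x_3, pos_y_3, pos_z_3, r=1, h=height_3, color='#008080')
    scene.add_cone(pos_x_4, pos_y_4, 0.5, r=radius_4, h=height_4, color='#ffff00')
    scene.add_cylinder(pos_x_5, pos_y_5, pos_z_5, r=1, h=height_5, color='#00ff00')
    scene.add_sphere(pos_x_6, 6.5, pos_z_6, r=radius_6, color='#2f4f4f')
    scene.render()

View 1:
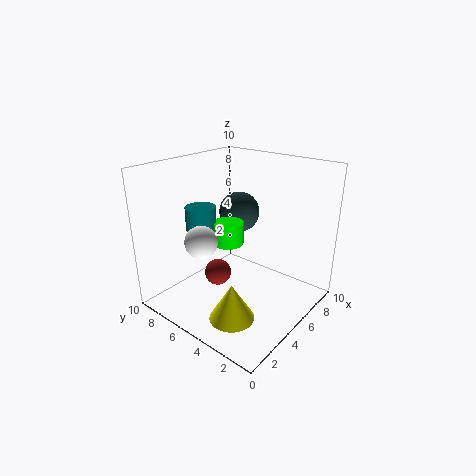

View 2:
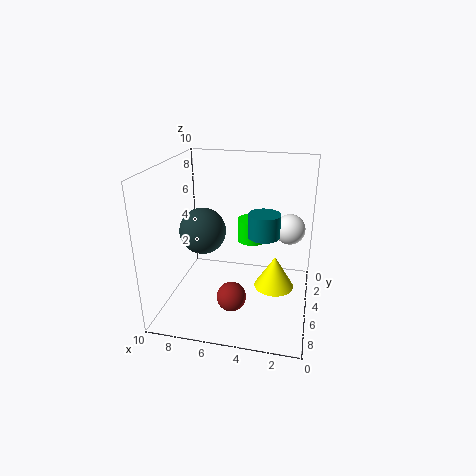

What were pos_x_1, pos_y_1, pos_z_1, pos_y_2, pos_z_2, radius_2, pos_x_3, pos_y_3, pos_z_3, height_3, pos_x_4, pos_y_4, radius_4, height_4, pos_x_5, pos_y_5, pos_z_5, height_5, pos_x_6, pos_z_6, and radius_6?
pos_x_1 = 1.5; pos_y_1 = 5; pos_z_1 = 6; pos_y_2 = 7; pos_z_2 = 1.5; radius_2 = 1; pos_x_3 = 3; pos_y_3 = 6.5; pos_z_3 = 6; height_3 = 1.5; pos_x_4 = 2.5; pos_y_4 = 3.5; radius_4 = 1.5; height_4 = 2.5; pos_x_5 = 4; pos_y_5 = 5; pos_z_5 = 5; height_5 = 1.5; pos_x_6 = 7; pos_z_6 = 6; radius_6 = 1.5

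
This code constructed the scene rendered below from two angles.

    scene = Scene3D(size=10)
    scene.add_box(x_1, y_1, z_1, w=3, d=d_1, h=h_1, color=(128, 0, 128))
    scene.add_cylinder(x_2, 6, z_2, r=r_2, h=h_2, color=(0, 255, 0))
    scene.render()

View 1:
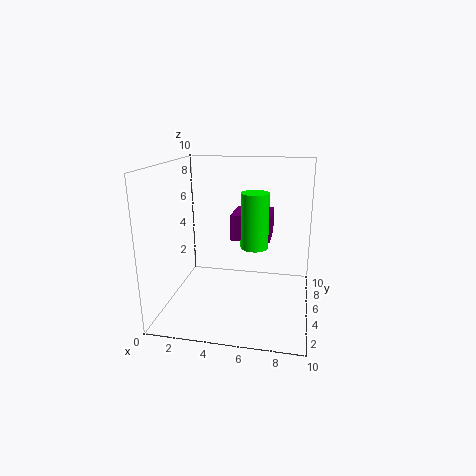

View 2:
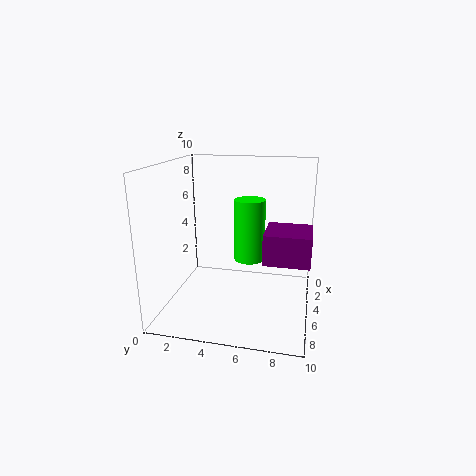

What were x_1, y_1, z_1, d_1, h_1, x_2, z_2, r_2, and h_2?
x_1 = 4; y_1 = 7; z_1 = 4; d_1 = 3; h_1 = 2; x_2 = 6; z_2 = 4; r_2 = 1; h_2 = 4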